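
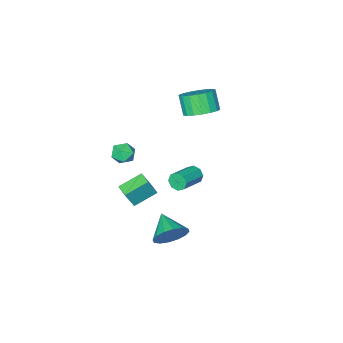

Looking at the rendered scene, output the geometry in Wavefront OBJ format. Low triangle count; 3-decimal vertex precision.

v 0.698 -2.353 -2.119
v 1.266 -2.44 -0.897
v 0.887 -1.484 -2.145
v 1.454 -1.571 -0.923
v 2.066 -2.669 -2.777
v 2.633 -2.756 -1.555
v 2.254 -1.8 -2.803
v 2.822 -1.887 -1.581
v 1.618 0.768 -3.919
v 2.01 0.263 -4.789
v 1.202 -0.688 -3.261
v 2.442 0.299 -4.436
v 2.653 0.461 -3.944
v 2.586 0.705 -3.445
v 2.26 0.966 -3.074
v 1.762 1.174 -2.928
v 1.225 1.273 -3.048
v 0.793 1.236 -3.402
v 0.582 1.074 -3.893
v 0.649 0.83 -4.392
v 0.975 0.569 -4.764
v 1.473 0.362 -4.909
v -2.692 -2.125 2.706
v -1.818 -1.692 3.145
v -2.033 -2.402 4.273
v -2.908 -2.835 3.834
v -2.162 -1.388 3.271
v -2.377 -2.097 4.399
v -2.611 -1.229 3.285
v -2.826 -1.939 4.413
v -3.076 -1.248 3.185
v -3.291 -1.958 4.313
v -3.465 -1.441 2.989
v -3.68 -2.151 4.117
v -3.701 -1.769 2.738
v -3.916 -2.479 3.866
v -3.737 -2.168 2.48
v -3.952 -2.878 3.608
v -3.567 -2.558 2.267
v -3.782 -3.268 3.395
v -3.223 -2.863 2.141
v -3.438 -3.572 3.269
v -2.774 -3.021 2.127
v -2.989 -3.731 3.255
v -2.309 -3.002 2.227
v -2.524 -3.712 3.355
v -1.92 -2.809 2.423
v -2.135 -3.519 3.551
v -1.684 -2.481 2.674
v -1.899 -3.191 3.802
v -1.648 -2.082 2.932
v -1.863 -2.792 4.06
v -2.806 -2.919 -3.545
v -2.561 -3.165 -4.07
v -0.989 -2.688 -3.56
v -1.234 -2.441 -3.035
v -2.684 -2.702 -4.124
v -1.112 -2.225 -3.614
v -2.879 -2.366 -3.838
v -1.307 -1.889 -3.328
v -3.031 -2.354 -3.381
v -1.459 -1.876 -2.871
v -3.051 -2.672 -3.02
v -1.479 -2.195 -2.51
v -2.928 -3.135 -2.966
v -1.356 -2.658 -2.456
v -2.733 -3.471 -3.252
v -1.161 -2.994 -2.742
v -2.581 -3.484 -3.709
v -1.009 -3.006 -3.199
v 2.046 -1.931 2.037
v 2.485 -1.522 1.558
v 3.055 -2.518 2.462
v 3.494 -2.109 1.983
v 3.152 -1.765 2.577
v 2.528 -1.402 2.315
v 3.012 -2.638 1.705
v 2.388 -2.275 1.443
v 3.082 -1.959 1.353
v 3.169 -1.42 1.892
v 2.371 -2.62 2.128
v 2.458 -2.081 2.667
f 2 4 1
f 5 2 1
f 1 4 3
f 3 5 1
f 2 8 4
f 6 2 5
f 6 8 2
f 4 8 3
f 7 5 3
f 3 8 7
f 7 6 5
f 8 6 7
f 10 9 12
f 10 12 11
f 12 9 13
f 12 13 11
f 13 9 14
f 13 14 11
f 14 9 15
f 14 15 11
f 15 9 16
f 15 16 11
f 16 9 17
f 16 17 11
f 17 9 18
f 17 18 11
f 18 9 19
f 18 19 11
f 19 9 20
f 19 20 11
f 20 9 21
f 20 21 11
f 21 9 22
f 21 22 11
f 22 9 10
f 22 10 11
f 24 23 27
f 24 27 25
f 25 27 28
f 25 28 26
f 27 23 29
f 27 29 28
f 28 29 30
f 28 30 26
f 29 23 31
f 29 31 30
f 30 31 32
f 30 32 26
f 31 23 33
f 31 33 32
f 32 33 34
f 32 34 26
f 33 23 35
f 33 35 34
f 34 35 36
f 34 36 26
f 35 23 37
f 35 37 36
f 36 37 38
f 36 38 26
f 37 23 39
f 37 39 38
f 38 39 40
f 38 40 26
f 39 23 41
f 39 41 40
f 40 41 42
f 40 42 26
f 41 23 43
f 41 43 42
f 42 43 44
f 42 44 26
f 43 23 45
f 43 45 44
f 44 45 46
f 44 46 26
f 45 23 47
f 45 47 46
f 46 47 48
f 46 48 26
f 47 23 49
f 47 49 48
f 48 49 50
f 48 50 26
f 49 23 51
f 49 51 50
f 50 51 52
f 50 52 26
f 51 23 24
f 51 24 52
f 52 24 25
f 52 25 26
f 54 53 57
f 54 57 55
f 55 57 58
f 55 58 56
f 57 53 59
f 57 59 58
f 58 59 60
f 58 60 56
f 59 53 61
f 59 61 60
f 60 61 62
f 60 62 56
f 61 53 63
f 61 63 62
f 62 63 64
f 62 64 56
f 63 53 65
f 63 65 64
f 64 65 66
f 64 66 56
f 65 53 67
f 65 67 66
f 66 67 68
f 66 68 56
f 67 53 69
f 67 69 68
f 68 69 70
f 68 70 56
f 69 53 54
f 69 54 70
f 70 54 55
f 70 55 56
f 71 82 76
f 71 76 72
f 71 72 78
f 71 78 81
f 71 81 82
f 72 76 80
f 76 82 75
f 82 81 73
f 81 78 77
f 78 72 79
f 74 80 75
f 74 75 73
f 74 73 77
f 74 77 79
f 74 79 80
f 75 80 76
f 73 75 82
f 77 73 81
f 79 77 78
f 80 79 72



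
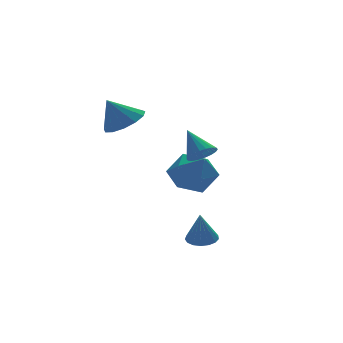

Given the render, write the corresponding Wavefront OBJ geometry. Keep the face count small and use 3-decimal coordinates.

v 0.781 -0.961 0.034
v 1.219 -0.691 -0.13
v 0.599 -0.159 0.866
v 1.044 -0.594 -0.262
v 0.816 -0.569 -0.336
v 0.582 -0.622 -0.336
v 0.387 -0.743 -0.263
v 0.27 -0.906 -0.131
v 0.255 -1.08 0.033
v 0.344 -1.231 0.198
v 0.519 -1.328 0.33
v 0.747 -1.353 0.404
v 0.981 -1.3 0.404
v 1.176 -1.179 0.331
v 1.293 -1.016 0.199
v 1.308 -0.841 0.035
v -1.255 0.588 1.269
v -0.612 0.409 1.673
v -1.805 0.732 2.211
v -0.602 0.844 1.612
v -0.8 1.198 1.441
v -1.142 1.358 1.217
v -1.52 1.273 1.009
v -1.814 0.971 0.883
v -1.93 0.547 0.881
v -1.832 0.136 1.002
v -1.55 -0.132 1.207
v -1.175 -0.171 1.433
v -0.825 0.031 1.606
v 0.796 0.799 -2.037
v 1.131 1.286 -1.325
v 0.969 -0.466 -1.255
v 1.304 0.021 -0.543
v 0.411 0.094 -0.774
v 0.304 0.875 -1.258
v 1.796 -0.055 -1.322
v 1.689 0.726 -1.806
v 1.748 0.758 -0.883
v 0.892 0.85 -0.544
v 1.208 -0.03 -2.036
v 0.352 0.062 -1.697
v 0.101 -2.496 -2.985
v 0.443 -2.11 -2.862
v -0.061 -2.704 -1.875
v 0.218 -1.991 -2.873
v -0.033 -1.989 -2.909
v -0.253 -2.102 -2.963
v -0.392 -2.306 -3.021
v -0.419 -2.553 -3.071
v -0.326 -2.788 -3.102
v -0.135 -2.955 -3.105
v 0.11 -3.017 -3.081
v 0.352 -2.96 -3.035
v 0.538 -2.797 -2.977
v 0.623 -2.564 -2.921
v 0.589 -2.316 -2.88
f 2 1 4
f 2 4 3
f 4 1 5
f 4 5 3
f 5 1 6
f 5 6 3
f 6 1 7
f 6 7 3
f 7 1 8
f 7 8 3
f 8 1 9
f 8 9 3
f 9 1 10
f 9 10 3
f 10 1 11
f 10 11 3
f 11 1 12
f 11 12 3
f 12 1 13
f 12 13 3
f 13 1 14
f 13 14 3
f 14 1 15
f 14 15 3
f 15 1 16
f 15 16 3
f 16 1 2
f 16 2 3
f 18 17 20
f 18 20 19
f 20 17 21
f 20 21 19
f 21 17 22
f 21 22 19
f 22 17 23
f 22 23 19
f 23 17 24
f 23 24 19
f 24 17 25
f 24 25 19
f 25 17 26
f 25 26 19
f 26 17 27
f 26 27 19
f 27 17 28
f 27 28 19
f 28 17 29
f 28 29 19
f 29 17 18
f 29 18 19
f 30 41 35
f 30 35 31
f 30 31 37
f 30 37 40
f 30 40 41
f 31 35 39
f 35 41 34
f 41 40 32
f 40 37 36
f 37 31 38
f 33 39 34
f 33 34 32
f 33 32 36
f 33 36 38
f 33 38 39
f 34 39 35
f 32 34 41
f 36 32 40
f 38 36 37
f 39 38 31
f 43 42 45
f 43 45 44
f 45 42 46
f 45 46 44
f 46 42 47
f 46 47 44
f 47 42 48
f 47 48 44
f 48 42 49
f 48 49 44
f 49 42 50
f 49 50 44
f 50 42 51
f 50 51 44
f 51 42 52
f 51 52 44
f 52 42 53
f 52 53 44
f 53 42 54
f 53 54 44
f 54 42 55
f 54 55 44
f 55 42 56
f 55 56 44
f 56 42 43
f 56 43 44



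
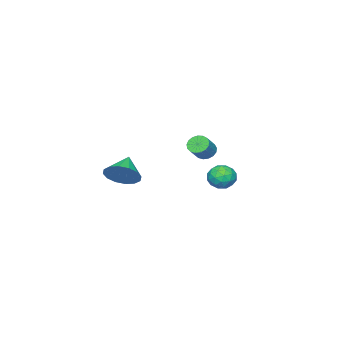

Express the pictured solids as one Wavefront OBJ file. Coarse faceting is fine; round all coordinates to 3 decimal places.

v -3.983 1.003 1.233
v -3.692 1.405 0.845
v -2.845 1.519 1.599
v -3.137 1.117 1.987
v -3.867 1.582 1.015
v -3.02 1.697 1.769
v -4.069 1.627 1.234
v -3.222 1.741 1.989
v -4.251 1.529 1.454
v -3.404 1.643 2.208
v -4.372 1.31 1.622
v -3.525 1.424 2.377
v -4.404 1.021 1.702
v -3.557 1.135 2.456
v -4.339 0.728 1.674
v -3.492 0.842 2.428
v -4.193 0.497 1.545
v -3.346 0.612 2.299
v -3.999 0.383 1.344
v -3.152 0.497 2.099
v -3.802 0.411 1.118
v -2.955 0.525 1.873
v -3.646 0.574 0.918
v -2.799 0.688 1.673
v -3.567 0.836 0.791
v -2.72 0.95 1.545
v -3.584 1.136 0.764
v -2.737 1.25 1.519
v -1.577 4.005 1.356
v -1.129 4.074 0.673
v -2.411 3.186 0.727
v -1.963 3.255 0.044
v -1.66 2.858 0.694
v -1.145 3.364 1.083
v -2.395 3.896 0.317
v -1.88 4.402 0.706
v -1.635 4.007 0.031
v -1.18 3.365 0.264
v -2.36 3.895 1.136
v -1.905 3.253 1.369
v -1.28 4.111 1.07
v -2.26 3.149 0.33
v -2.082 2.915 0.712
v -1.819 2.956 0.311
v -1.289 3.694 1.311
v -1.026 3.734 0.909
v -1.338 3.02 0.922
v -2.514 3.526 0.491
v -2.251 3.566 0.089
v -1.721 4.304 1.089
v -1.458 4.345 0.688
v -2.202 4.24 0.478
v -1.314 4.112 0.291
v -1.804 3.631 -0.079
v -2.058 4.008 0.081
v -1.755 4.305 0.31
v -1.047 3.735 0.428
v -1.537 3.254 0.058
v -1.359 3.02 0.44
v -1.056 3.318 0.669
v -1.344 3.696 0.05
v -2.003 4.006 1.342
v -2.493 3.525 0.972
v -2.484 3.942 0.731
v -2.181 4.24 0.96
v -1.736 3.629 1.479
v -2.226 3.148 1.109
v -1.785 2.955 1.09
v -1.482 3.252 1.319
v -2.196 3.564 1.35
v -2.427 -3.367 -1.141
v -1.752 -3.668 -0.367
v -3.633 -3.853 -0.279
v -1.88 -3.142 -0.25
v -2.155 -2.676 -0.371
v -2.502 -2.396 -0.699
v -2.829 -2.376 -1.145
v -3.049 -2.621 -1.591
v -3.102 -3.067 -1.915
v -2.974 -3.593 -2.033
v -2.7 -4.058 -1.911
v -2.352 -4.339 -1.583
v -2.025 -4.359 -1.137
v -1.805 -4.113 -0.692
f 2 1 5
f 2 5 3
f 3 5 6
f 3 6 4
f 5 1 7
f 5 7 6
f 6 7 8
f 6 8 4
f 7 1 9
f 7 9 8
f 8 9 10
f 8 10 4
f 9 1 11
f 9 11 10
f 10 11 12
f 10 12 4
f 11 1 13
f 11 13 12
f 12 13 14
f 12 14 4
f 13 1 15
f 13 15 14
f 14 15 16
f 14 16 4
f 15 1 17
f 15 17 16
f 16 17 18
f 16 18 4
f 17 1 19
f 17 19 18
f 18 19 20
f 18 20 4
f 19 1 21
f 19 21 20
f 20 21 22
f 20 22 4
f 21 1 23
f 21 23 22
f 22 23 24
f 22 24 4
f 23 1 25
f 23 25 24
f 24 25 26
f 24 26 4
f 25 1 27
f 25 27 26
f 26 27 28
f 26 28 4
f 27 1 2
f 27 2 28
f 28 2 3
f 28 3 4
f 29 66 45
f 66 40 69
f 45 69 34
f 66 69 45
f 29 45 41
f 45 34 46
f 41 46 30
f 45 46 41
f 29 41 50
f 41 30 51
f 50 51 36
f 41 51 50
f 29 50 62
f 50 36 65
f 62 65 39
f 50 65 62
f 29 62 66
f 62 39 70
f 66 70 40
f 62 70 66
f 30 46 57
f 46 34 60
f 57 60 38
f 46 60 57
f 34 69 47
f 69 40 68
f 47 68 33
f 69 68 47
f 40 70 67
f 70 39 63
f 67 63 31
f 70 63 67
f 39 65 64
f 65 36 52
f 64 52 35
f 65 52 64
f 36 51 56
f 51 30 53
f 56 53 37
f 51 53 56
f 32 58 44
f 58 38 59
f 44 59 33
f 58 59 44
f 32 44 42
f 44 33 43
f 42 43 31
f 44 43 42
f 32 42 49
f 42 31 48
f 49 48 35
f 42 48 49
f 32 49 54
f 49 35 55
f 54 55 37
f 49 55 54
f 32 54 58
f 54 37 61
f 58 61 38
f 54 61 58
f 33 59 47
f 59 38 60
f 47 60 34
f 59 60 47
f 31 43 67
f 43 33 68
f 67 68 40
f 43 68 67
f 35 48 64
f 48 31 63
f 64 63 39
f 48 63 64
f 37 55 56
f 55 35 52
f 56 52 36
f 55 52 56
f 38 61 57
f 61 37 53
f 57 53 30
f 61 53 57
f 72 71 74
f 72 74 73
f 74 71 75
f 74 75 73
f 75 71 76
f 75 76 73
f 76 71 77
f 76 77 73
f 77 71 78
f 77 78 73
f 78 71 79
f 78 79 73
f 79 71 80
f 79 80 73
f 80 71 81
f 80 81 73
f 81 71 82
f 81 82 73
f 82 71 83
f 82 83 73
f 83 71 84
f 83 84 73
f 84 71 72
f 84 72 73



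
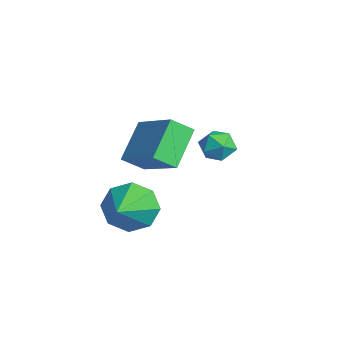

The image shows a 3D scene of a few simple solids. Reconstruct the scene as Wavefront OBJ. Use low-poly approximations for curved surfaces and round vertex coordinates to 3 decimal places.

v 0.108 -0.31 -0.959
v 0.701 0.154 -1.521
v 1.512 -1.11 -0.141
v 0.555 0.516 -0.917
v 0.147 0.394 -0.337
v -0.283 -0.141 -0.121
v -0.484 -0.775 -0.396
v -0.338 -1.136 -1
v 0.069 -1.014 -1.58
v 0.5 -0.479 -1.796
v -1.192 2.757 1.16
v -0.636 3.091 1.293
v -0.744 2.369 0.267
v -0.188 2.703 0.4
v -0.366 2.19 0.78
v -0.642 2.43 1.332
v -0.738 3.03 0.228
v -1.014 3.27 0.78
v -0.355 3.26 0.717
v -0.125 2.741 1.059
v -1.255 2.719 0.501
v -1.025 2.2 0.843
v 0.394 -0.664 1.405
v -0.464 0.138 2.401
v 0.439 0.047 0.872
v -0.419 0.849 1.867
v 1.919 -0.109 2.273
v 1.061 0.693 3.268
v 1.964 0.602 1.739
v 1.106 1.404 2.735
f 2 1 4
f 2 4 3
f 4 1 5
f 4 5 3
f 5 1 6
f 5 6 3
f 6 1 7
f 6 7 3
f 7 1 8
f 7 8 3
f 8 1 9
f 8 9 3
f 9 1 10
f 9 10 3
f 10 1 2
f 10 2 3
f 11 22 16
f 11 16 12
f 11 12 18
f 11 18 21
f 11 21 22
f 12 16 20
f 16 22 15
f 22 21 13
f 21 18 17
f 18 12 19
f 14 20 15
f 14 15 13
f 14 13 17
f 14 17 19
f 14 19 20
f 15 20 16
f 13 15 22
f 17 13 21
f 19 17 18
f 20 19 12
f 24 26 23
f 27 24 23
f 23 26 25
f 25 27 23
f 24 30 26
f 28 24 27
f 28 30 24
f 26 30 25
f 29 27 25
f 25 30 29
f 29 28 27
f 30 28 29



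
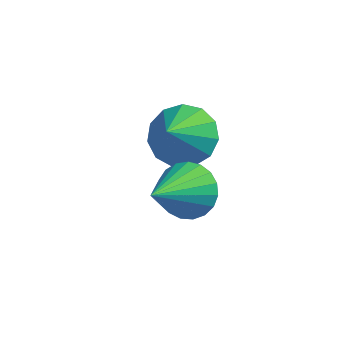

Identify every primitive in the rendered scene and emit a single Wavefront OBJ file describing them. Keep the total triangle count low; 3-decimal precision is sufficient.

v -3.699 -0.623 -3.64
v -3.153 -1.246 -4.182
v -3.761 -1.617 -2.56
v -2.794 -0.942 -3.882
v -2.722 -0.537 -3.505
v -2.96 -0.159 -3.172
v -3.433 0.071 -2.987
v -3.991 0.082 -3.009
v -4.455 -0.132 -3.232
v -4.68 -0.501 -3.585
v -4.593 -0.909 -3.955
v -4.222 -1.226 -4.226
v -3.685 -1.352 -4.31
v -2.783 -2.594 -3.768
v -2.422 -3.119 -4.345
v -3.117 -4.206 -2.512
v -2.141 -3.022 -4.146
v -1.971 -2.851 -3.882
v -1.941 -2.636 -3.598
v -2.058 -2.413 -3.343
v -2.299 -2.222 -3.162
v -2.625 -2.095 -3.086
v -2.978 -2.055 -3.127
v -3.297 -2.107 -3.279
v -3.527 -2.244 -3.516
v -3.629 -2.442 -3.796
v -3.585 -2.665 -4.072
v -3.402 -2.877 -4.295
v -3.112 -3.039 -4.426
v -2.765 -3.125 -4.444
f 2 1 4
f 2 4 3
f 4 1 5
f 4 5 3
f 5 1 6
f 5 6 3
f 6 1 7
f 6 7 3
f 7 1 8
f 7 8 3
f 8 1 9
f 8 9 3
f 9 1 10
f 9 10 3
f 10 1 11
f 10 11 3
f 11 1 12
f 11 12 3
f 12 1 13
f 12 13 3
f 13 1 2
f 13 2 3
f 15 14 17
f 15 17 16
f 17 14 18
f 17 18 16
f 18 14 19
f 18 19 16
f 19 14 20
f 19 20 16
f 20 14 21
f 20 21 16
f 21 14 22
f 21 22 16
f 22 14 23
f 22 23 16
f 23 14 24
f 23 24 16
f 24 14 25
f 24 25 16
f 25 14 26
f 25 26 16
f 26 14 27
f 26 27 16
f 27 14 28
f 27 28 16
f 28 14 29
f 28 29 16
f 29 14 30
f 29 30 16
f 30 14 15
f 30 15 16



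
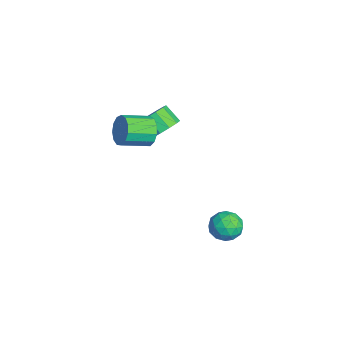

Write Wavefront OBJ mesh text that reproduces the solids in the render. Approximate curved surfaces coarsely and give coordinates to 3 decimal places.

v -0.372 -2.185 1.845
v 0.269 -2.069 2.467
v -0.367 -2.679 3.236
v -1.008 -2.795 2.615
v -0.089 -1.645 2.508
v -0.725 -2.255 3.277
v -0.555 -1.427 2.295
v -1.191 -2.038 3.065
v -0.951 -1.499 1.911
v -1.587 -2.109 2.681
v -1.126 -1.832 1.502
v -1.762 -2.443 2.272
v -1.013 -2.301 1.224
v -1.649 -2.911 1.993
v -0.655 -2.725 1.183
v -1.291 -3.335 1.952
v -0.189 -2.942 1.395
v -0.825 -3.553 2.165
v 0.207 -2.871 1.779
v -0.429 -3.481 2.549
v 0.382 -2.537 2.188
v -0.254 -3.148 2.958
v 2.19 0.783 -3.339
v 2.941 1.049 -3.85
v 3.039 -0.289 -2.65
v 3.79 -0.023 -3.161
v 3.445 0.551 -2.492
v 2.92 1.214 -2.918
v 3.06 -0.454 -3.582
v 2.535 0.209 -4.008
v 3.479 0.285 -4
v 3.716 0.906 -3.326
v 2.264 -0.146 -3.174
v 2.501 0.475 -2.5
v 2.491 1.01 -3.655
v 3.489 -0.25 -2.845
v 3.286 0.087 -2.452
v 3.727 0.244 -2.752
v 2.479 1.107 -3.107
v 2.92 1.263 -3.408
v 3.216 0.971 -2.61
v 3.06 -0.503 -3.092
v 3.501 -0.347 -3.393
v 2.253 0.516 -3.748
v 2.694 0.673 -4.048
v 2.764 -0.211 -3.89
v 3.248 0.717 -4.043
v 3.747 0.087 -3.638
v 3.318 -0.166 -3.886
v 3.01 0.224 -4.136
v 3.388 1.083 -3.648
v 3.887 0.453 -3.243
v 3.684 0.79 -2.85
v 3.376 1.179 -3.1
v 3.704 0.633 -3.736
v 2.093 0.307 -3.257
v 2.592 -0.323 -2.852
v 2.604 -0.419 -3.4
v 2.296 -0.03 -3.65
v 2.233 0.673 -2.862
v 2.732 0.043 -2.457
v 2.97 0.536 -2.364
v 2.662 0.926 -2.614
v 2.276 0.127 -2.764
v 0.967 -3.186 2.879
v 1.392 -2.848 3.609
v 1.718 -4.296 4.091
v 1.293 -4.634 3.361
v 0.902 -2.913 3.745
v 1.228 -4.361 4.226
v 0.433 -3.065 3.606
v 0.758 -4.513 4.087
v 0.133 -3.255 3.236
v 0.458 -4.703 3.717
v 0.098 -3.424 2.753
v 0.424 -4.871 3.234
v 0.339 -3.517 2.31
v 0.665 -4.964 2.791
v 0.779 -3.505 2.048
v 1.105 -4.952 2.529
v 1.28 -3.392 2.05
v 1.605 -4.839 2.531
v 1.68 -3.213 2.315
v 2.006 -4.661 2.796
v 1.855 -3.026 2.76
v 2.181 -4.474 3.241
v 1.747 -2.89 3.242
v 2.073 -4.338 3.723
f 2 1 5
f 2 5 3
f 3 5 6
f 3 6 4
f 5 1 7
f 5 7 6
f 6 7 8
f 6 8 4
f 7 1 9
f 7 9 8
f 8 9 10
f 8 10 4
f 9 1 11
f 9 11 10
f 10 11 12
f 10 12 4
f 11 1 13
f 11 13 12
f 12 13 14
f 12 14 4
f 13 1 15
f 13 15 14
f 14 15 16
f 14 16 4
f 15 1 17
f 15 17 16
f 16 17 18
f 16 18 4
f 17 1 19
f 17 19 18
f 18 19 20
f 18 20 4
f 19 1 21
f 19 21 20
f 20 21 22
f 20 22 4
f 21 1 2
f 21 2 22
f 22 2 3
f 22 3 4
f 23 60 39
f 60 34 63
f 39 63 28
f 60 63 39
f 23 39 35
f 39 28 40
f 35 40 24
f 39 40 35
f 23 35 44
f 35 24 45
f 44 45 30
f 35 45 44
f 23 44 56
f 44 30 59
f 56 59 33
f 44 59 56
f 23 56 60
f 56 33 64
f 60 64 34
f 56 64 60
f 24 40 51
f 40 28 54
f 51 54 32
f 40 54 51
f 28 63 41
f 63 34 62
f 41 62 27
f 63 62 41
f 34 64 61
f 64 33 57
f 61 57 25
f 64 57 61
f 33 59 58
f 59 30 46
f 58 46 29
f 59 46 58
f 30 45 50
f 45 24 47
f 50 47 31
f 45 47 50
f 26 52 38
f 52 32 53
f 38 53 27
f 52 53 38
f 26 38 36
f 38 27 37
f 36 37 25
f 38 37 36
f 26 36 43
f 36 25 42
f 43 42 29
f 36 42 43
f 26 43 48
f 43 29 49
f 48 49 31
f 43 49 48
f 26 48 52
f 48 31 55
f 52 55 32
f 48 55 52
f 27 53 41
f 53 32 54
f 41 54 28
f 53 54 41
f 25 37 61
f 37 27 62
f 61 62 34
f 37 62 61
f 29 42 58
f 42 25 57
f 58 57 33
f 42 57 58
f 31 49 50
f 49 29 46
f 50 46 30
f 49 46 50
f 32 55 51
f 55 31 47
f 51 47 24
f 55 47 51
f 66 65 69
f 66 69 67
f 67 69 70
f 67 70 68
f 69 65 71
f 69 71 70
f 70 71 72
f 70 72 68
f 71 65 73
f 71 73 72
f 72 73 74
f 72 74 68
f 73 65 75
f 73 75 74
f 74 75 76
f 74 76 68
f 75 65 77
f 75 77 76
f 76 77 78
f 76 78 68
f 77 65 79
f 77 79 78
f 78 79 80
f 78 80 68
f 79 65 81
f 79 81 80
f 80 81 82
f 80 82 68
f 81 65 83
f 81 83 82
f 82 83 84
f 82 84 68
f 83 65 85
f 83 85 84
f 84 85 86
f 84 86 68
f 85 65 87
f 85 87 86
f 86 87 88
f 86 88 68
f 87 65 66
f 87 66 88
f 88 66 67
f 88 67 68



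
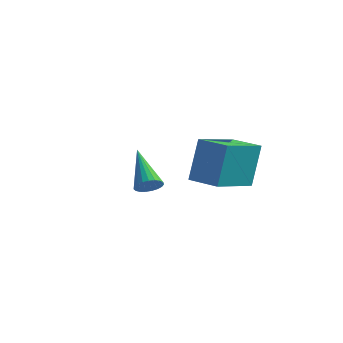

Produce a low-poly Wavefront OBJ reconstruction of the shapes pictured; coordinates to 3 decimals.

v -1.276 -1.653 -0.232
v -0.879 -1.55 0.071
v -2.384 -0.927 0.972
v -0.892 -1.374 -0.046
v -0.97 -1.246 -0.196
v -1.102 -1.188 -0.352
v -1.264 -1.211 -0.487
v -1.428 -1.31 -0.578
v -1.566 -1.468 -0.609
v -1.653 -1.658 -0.576
v -1.675 -1.848 -0.482
v -1.629 -2.003 -0.346
v -1.521 -2.098 -0.19
v -1.371 -2.116 -0.041
v -1.205 -2.053 0.075
v -1.05 -1.922 0.137
v -0.935 -1.744 0.136
v 1.765 -3.384 1.263
v 1.81 -2.958 2.867
v 1.78 -1.645 0.8
v 1.825 -1.219 2.404
v 2.895 -3.401 1.236
v 2.94 -2.975 2.84
v 2.91 -1.662 0.773
v 2.955 -1.236 2.377
f 2 1 4
f 2 4 3
f 4 1 5
f 4 5 3
f 5 1 6
f 5 6 3
f 6 1 7
f 6 7 3
f 7 1 8
f 7 8 3
f 8 1 9
f 8 9 3
f 9 1 10
f 9 10 3
f 10 1 11
f 10 11 3
f 11 1 12
f 11 12 3
f 12 1 13
f 12 13 3
f 13 1 14
f 13 14 3
f 14 1 15
f 14 15 3
f 15 1 16
f 15 16 3
f 16 1 17
f 16 17 3
f 17 1 2
f 17 2 3
f 19 21 18
f 22 19 18
f 18 21 20
f 20 22 18
f 19 25 21
f 23 19 22
f 23 25 19
f 21 25 20
f 24 22 20
f 20 25 24
f 24 23 22
f 25 23 24



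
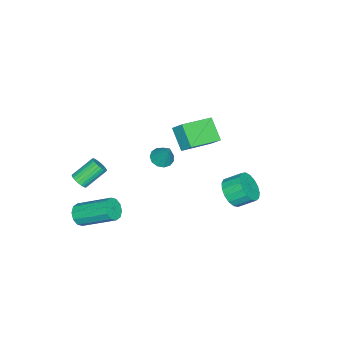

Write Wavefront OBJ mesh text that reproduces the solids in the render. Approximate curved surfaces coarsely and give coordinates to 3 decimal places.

v 3.365 -3.082 0.059
v 3.619 -3.257 0.453
v 2.769 -2.553 1.314
v 2.515 -2.378 0.921
v 3.717 -3.092 0.415
v 2.867 -2.388 1.276
v 3.761 -2.926 0.322
v 2.911 -2.222 1.184
v 3.744 -2.784 0.19
v 2.895 -2.08 1.051
v 3.67 -2.687 0.038
v 2.821 -1.983 0.899
v 3.55 -2.65 -0.111
v 2.7 -1.946 0.75
v 3.401 -2.679 -0.234
v 2.552 -1.975 0.627
v 3.247 -2.769 -0.313
v 2.397 -2.065 0.549
v 3.111 -2.907 -0.334
v 2.261 -2.203 0.527
v 3.013 -3.072 -0.296
v 2.163 -2.368 0.565
v 2.969 -3.238 -0.204
v 2.119 -2.534 0.658
v 2.985 -3.38 -0.071
v 2.136 -2.676 0.79
v 3.059 -3.477 0.081
v 2.21 -2.773 0.942
v 3.18 -3.514 0.23
v 2.33 -2.81 1.091
v 3.328 -3.485 0.353
v 2.479 -2.781 1.214
v 3.483 -3.395 0.431
v 2.633 -2.691 1.293
v -3.904 -2.1 -3.774
v -3.276 -2.081 -3.976
v -3.496 -1.46 -2.446
v -3.43 -1.76 -4.083
v -3.735 -1.547 -4.092
v -4.093 -1.509 -4
v -4.391 -1.659 -3.837
v -4.535 -1.949 -3.653
v -4.478 -2.287 -3.508
v -4.239 -2.565 -3.448
v -3.894 -2.696 -3.491
v -3.552 -2.637 -3.624
v -3.321 -2.408 -3.805
v -2.174 0.923 1.764
v -2.037 1.503 2.371
v -1.5 1.731 0.841
v -1.363 2.311 1.448
v -0.537 0.069 2.212
v -0.4 0.649 2.819
v 0.137 0.877 1.289
v 0.274 1.457 1.896
v -1.542 2.875 -2.722
v -0.754 2.83 -2.311
v -1.029 3.68 -1.688
v -1.818 3.725 -2.098
v -0.683 3.092 -2.639
v -0.959 3.943 -2.016
v -0.81 3.305 -2.986
v -1.085 4.156 -2.363
v -1.104 3.419 -3.272
v -1.379 4.27 -2.649
v -1.498 3.409 -3.432
v -1.774 4.26 -2.809
v -1.903 3.276 -3.429
v -2.179 4.127 -2.806
v -2.225 3.051 -3.264
v -2.501 3.902 -2.641
v -2.391 2.786 -2.975
v -2.666 3.636 -2.352
v -2.362 2.541 -2.628
v -2.637 3.391 -2.005
v -2.145 2.372 -2.302
v -2.421 3.223 -1.679
v -1.791 2.319 -2.072
v -2.066 3.17 -1.449
v -1.379 2.393 -1.991
v -1.655 3.244 -1.368
v -1.005 2.577 -2.078
v -1.28 3.428 -1.454
v 3.127 -3.238 -2.908
v 3.557 -3.46 -2.46
v 3.384 -1.665 -1.403
v 2.953 -1.442 -1.852
v 3.767 -3.268 -2.752
v 3.594 -1.473 -1.695
v 3.733 -3.064 -3.103
v 3.559 -1.269 -2.047
v 3.467 -2.927 -3.381
v 3.294 -1.132 -2.324
v 3.071 -2.908 -3.477
v 2.898 -1.113 -2.421
v 2.696 -3.015 -3.357
v 2.523 -1.22 -2.3
v 2.486 -3.207 -3.065
v 2.313 -1.412 -2.008
v 2.521 -3.411 -2.713
v 2.347 -1.616 -1.657
v 2.786 -3.548 -2.436
v 2.613 -1.753 -1.379
v 3.182 -3.567 -2.339
v 3.009 -1.772 -1.283
f 2 1 5
f 2 5 3
f 3 5 6
f 3 6 4
f 5 1 7
f 5 7 6
f 6 7 8
f 6 8 4
f 7 1 9
f 7 9 8
f 8 9 10
f 8 10 4
f 9 1 11
f 9 11 10
f 10 11 12
f 10 12 4
f 11 1 13
f 11 13 12
f 12 13 14
f 12 14 4
f 13 1 15
f 13 15 14
f 14 15 16
f 14 16 4
f 15 1 17
f 15 17 16
f 16 17 18
f 16 18 4
f 17 1 19
f 17 19 18
f 18 19 20
f 18 20 4
f 19 1 21
f 19 21 20
f 20 21 22
f 20 22 4
f 21 1 23
f 21 23 22
f 22 23 24
f 22 24 4
f 23 1 25
f 23 25 24
f 24 25 26
f 24 26 4
f 25 1 27
f 25 27 26
f 26 27 28
f 26 28 4
f 27 1 29
f 27 29 28
f 28 29 30
f 28 30 4
f 29 1 31
f 29 31 30
f 30 31 32
f 30 32 4
f 31 1 33
f 31 33 32
f 32 33 34
f 32 34 4
f 33 1 2
f 33 2 34
f 34 2 3
f 34 3 4
f 36 35 38
f 36 38 37
f 38 35 39
f 38 39 37
f 39 35 40
f 39 40 37
f 40 35 41
f 40 41 37
f 41 35 42
f 41 42 37
f 42 35 43
f 42 43 37
f 43 35 44
f 43 44 37
f 44 35 45
f 44 45 37
f 45 35 46
f 45 46 37
f 46 35 47
f 46 47 37
f 47 35 36
f 47 36 37
f 49 51 48
f 52 49 48
f 48 51 50
f 50 52 48
f 49 55 51
f 53 49 52
f 53 55 49
f 51 55 50
f 54 52 50
f 50 55 54
f 54 53 52
f 55 53 54
f 57 56 60
f 57 60 58
f 58 60 61
f 58 61 59
f 60 56 62
f 60 62 61
f 61 62 63
f 61 63 59
f 62 56 64
f 62 64 63
f 63 64 65
f 63 65 59
f 64 56 66
f 64 66 65
f 65 66 67
f 65 67 59
f 66 56 68
f 66 68 67
f 67 68 69
f 67 69 59
f 68 56 70
f 68 70 69
f 69 70 71
f 69 71 59
f 70 56 72
f 70 72 71
f 71 72 73
f 71 73 59
f 72 56 74
f 72 74 73
f 73 74 75
f 73 75 59
f 74 56 76
f 74 76 75
f 75 76 77
f 75 77 59
f 76 56 78
f 76 78 77
f 77 78 79
f 77 79 59
f 78 56 80
f 78 80 79
f 79 80 81
f 79 81 59
f 80 56 82
f 80 82 81
f 81 82 83
f 81 83 59
f 82 56 57
f 82 57 83
f 83 57 58
f 83 58 59
f 85 84 88
f 85 88 86
f 86 88 89
f 86 89 87
f 88 84 90
f 88 90 89
f 89 90 91
f 89 91 87
f 90 84 92
f 90 92 91
f 91 92 93
f 91 93 87
f 92 84 94
f 92 94 93
f 93 94 95
f 93 95 87
f 94 84 96
f 94 96 95
f 95 96 97
f 95 97 87
f 96 84 98
f 96 98 97
f 97 98 99
f 97 99 87
f 98 84 100
f 98 100 99
f 99 100 101
f 99 101 87
f 100 84 102
f 100 102 101
f 101 102 103
f 101 103 87
f 102 84 104
f 102 104 103
f 103 104 105
f 103 105 87
f 104 84 85
f 104 85 105
f 105 85 86
f 105 86 87



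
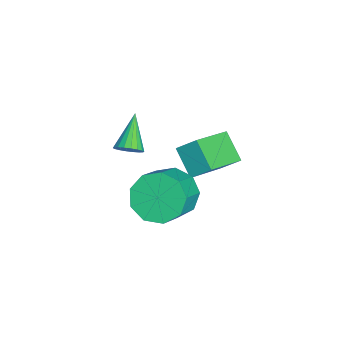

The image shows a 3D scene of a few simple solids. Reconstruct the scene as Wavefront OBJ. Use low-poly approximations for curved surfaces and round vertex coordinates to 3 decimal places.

v -2.452 0.935 -2.331
v -2.221 0.553 -1.945
v -3.748 1.145 -1.349
v -2.123 0.784 -1.866
v -2.091 1.044 -1.878
v -2.129 1.282 -1.981
v -2.232 1.452 -2.153
v -2.379 1.519 -2.36
v -2.54 1.471 -2.562
v -2.683 1.316 -2.718
v -2.781 1.086 -2.797
v -2.814 0.825 -2.785
v -2.775 0.587 -2.682
v -2.672 0.417 -2.51
v -2.526 0.35 -2.303
v -2.365 0.399 -2.101
v 0.389 2.578 -1.977
v 0.881 2.104 -2.8
v 2.103 1.648 -1.807
v 1.611 2.122 -0.983
v 1.097 2.801 -2.747
v 2.32 2.345 -1.753
v 0.982 3.394 -2.333
v 2.205 2.938 -1.34
v 0.589 3.605 -1.753
v 1.812 3.149 -0.76
v 0.103 3.335 -1.277
v 1.326 2.88 -0.284
v -0.25 2.712 -1.129
v 0.973 2.256 -0.135
v -0.304 2.025 -1.377
v 0.919 1.57 -0.384
v -0.034 1.597 -1.906
v 1.189 1.142 -0.913
v 0.434 1.628 -2.468
v 1.657 1.173 -1.475
v -2.971 3.818 -2.151
v -1.594 2.708 -1.331
v -2.784 4.566 -1.453
v -1.406 3.456 -0.633
v -2.034 4.364 -2.987
v -0.656 3.254 -2.167
v -1.846 5.112 -2.289
v -0.469 4.002 -1.469
f 2 1 4
f 2 4 3
f 4 1 5
f 4 5 3
f 5 1 6
f 5 6 3
f 6 1 7
f 6 7 3
f 7 1 8
f 7 8 3
f 8 1 9
f 8 9 3
f 9 1 10
f 9 10 3
f 10 1 11
f 10 11 3
f 11 1 12
f 11 12 3
f 12 1 13
f 12 13 3
f 13 1 14
f 13 14 3
f 14 1 15
f 14 15 3
f 15 1 16
f 15 16 3
f 16 1 2
f 16 2 3
f 18 17 21
f 18 21 19
f 19 21 22
f 19 22 20
f 21 17 23
f 21 23 22
f 22 23 24
f 22 24 20
f 23 17 25
f 23 25 24
f 24 25 26
f 24 26 20
f 25 17 27
f 25 27 26
f 26 27 28
f 26 28 20
f 27 17 29
f 27 29 28
f 28 29 30
f 28 30 20
f 29 17 31
f 29 31 30
f 30 31 32
f 30 32 20
f 31 17 33
f 31 33 32
f 32 33 34
f 32 34 20
f 33 17 35
f 33 35 34
f 34 35 36
f 34 36 20
f 35 17 18
f 35 18 36
f 36 18 19
f 36 19 20
f 38 40 37
f 41 38 37
f 37 40 39
f 39 41 37
f 38 44 40
f 42 38 41
f 42 44 38
f 40 44 39
f 43 41 39
f 39 44 43
f 43 42 41
f 44 42 43



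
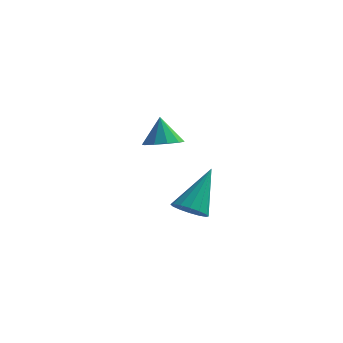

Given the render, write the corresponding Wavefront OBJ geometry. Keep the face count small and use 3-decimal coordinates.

v -0.66 1.882 -2.648
v 0.143 2.14 -2.54
v -0.94 2.218 -1.372
v -0.138 2.55 -2.71
v -0.618 2.705 -2.856
v -1.114 2.545 -2.923
v -1.436 2.132 -2.885
v -1.462 1.624 -2.757
v -1.181 1.213 -2.587
v -0.701 1.058 -2.44
v -0.205 1.218 -2.373
v 0.117 1.631 -2.411
v 2.424 -3.094 -3.821
v 2.913 -2.7 -4.23
v 2.776 -1.786 -2.139
v 2.57 -2.528 -4.292
v 2.188 -2.509 -4.227
v 1.869 -2.646 -4.053
v 1.698 -2.903 -3.818
v 1.722 -3.211 -3.583
v 1.934 -3.488 -3.412
v 2.277 -3.659 -3.351
v 2.659 -3.679 -3.416
v 2.978 -3.542 -3.589
v 3.149 -3.285 -3.825
v 3.125 -2.977 -4.06
f 2 1 4
f 2 4 3
f 4 1 5
f 4 5 3
f 5 1 6
f 5 6 3
f 6 1 7
f 6 7 3
f 7 1 8
f 7 8 3
f 8 1 9
f 8 9 3
f 9 1 10
f 9 10 3
f 10 1 11
f 10 11 3
f 11 1 12
f 11 12 3
f 12 1 2
f 12 2 3
f 14 13 16
f 14 16 15
f 16 13 17
f 16 17 15
f 17 13 18
f 17 18 15
f 18 13 19
f 18 19 15
f 19 13 20
f 19 20 15
f 20 13 21
f 20 21 15
f 21 13 22
f 21 22 15
f 22 13 23
f 22 23 15
f 23 13 24
f 23 24 15
f 24 13 25
f 24 25 15
f 25 13 26
f 25 26 15
f 26 13 14
f 26 14 15



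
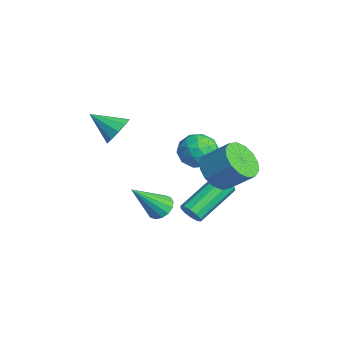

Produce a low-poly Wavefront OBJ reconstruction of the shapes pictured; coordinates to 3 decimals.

v 1.285 0.178 1.54
v 1.915 -0.519 1.735
v 2.566 0.345 2.716
v 1.935 1.042 2.52
v 2.123 -0.257 1.367
v 2.773 0.607 2.347
v 2.105 0.121 1.045
v 2.756 0.985 2.026
v 1.868 0.514 0.856
v 2.519 1.379 1.836
v 1.475 0.818 0.85
v 2.125 1.682 1.83
v 1.03 0.95 1.029
v 1.681 1.814 2.009
v 0.654 0.875 1.344
v 1.305 1.739 2.325
v 0.447 0.613 1.713
v 1.097 1.477 2.693
v 0.464 0.235 2.034
v 1.115 1.099 3.015
v 0.701 -0.159 2.224
v 1.352 0.706 3.204
v 1.095 -0.462 2.23
v 1.745 0.402 3.21
v 1.539 -0.594 2.051
v 2.19 0.27 3.031
v -3.342 -2.549 1.663
v -2.664 -2.726 2.071
v -4.098 -3.571 2.477
v -2.9 -2.358 2.315
v -3.304 -2.062 2.31
v -3.722 -1.953 2.058
v -3.996 -2.071 1.656
v -4.019 -2.371 1.256
v -3.783 -2.74 1.012
v -3.379 -3.035 1.017
v -2.961 -3.145 1.268
v -2.688 -3.027 1.671
v -1.503 0.753 1.696
v -0.887 0.933 1.029
v -0.953 -0.633 1.831
v -0.337 -0.453 1.164
v -0.264 -0.035 1.986
v -0.604 0.821 1.903
v -1.236 -0.521 0.957
v -1.576 0.335 0.874
v -0.723 0.145 0.572
v -0.121 0.446 1.208
v -1.719 -0.146 1.652
v -1.117 0.155 2.288
v -1.243 0.965 1.351
v -0.597 -0.665 1.509
v -0.553 -0.419 1.992
v -0.191 -0.313 1.6
v -1.077 0.899 1.864
v -0.715 1.005 1.472
v -0.348 0.436 2.035
v -1.125 -0.705 1.388
v -0.763 -0.599 0.996
v -1.649 0.613 1.26
v -1.287 0.719 0.868
v -1.492 -0.136 0.825
v -0.785 0.607 0.69
v -0.461 -0.207 0.769
v -0.99 -0.247 0.648
v -1.19 0.256 0.599
v -0.431 0.784 1.064
v -0.108 -0.031 1.143
v -0.065 0.215 1.627
v -0.265 0.718 1.578
v -0.334 0.321 0.796
v -1.732 0.331 1.717
v -1.409 -0.484 1.796
v -1.575 -0.418 1.282
v -1.775 0.085 1.233
v -1.379 0.507 2.091
v -1.055 -0.307 2.17
v -0.65 0.044 2.261
v -0.85 0.547 2.212
v -1.506 -0.021 2.064
v 1.17 -0.857 -0.829
v 1.448 -0.983 -0.359
v 0.628 0.771 0.598
v 0.35 0.897 0.129
v 1.652 -0.782 -0.554
v 0.832 0.972 0.404
v 1.672 -0.609 -0.853
v 0.852 1.145 0.104
v 1.5 -0.531 -1.143
v 0.68 1.223 -0.186
v 1.202 -0.578 -1.313
v 0.382 1.176 -0.356
v 0.892 -0.731 -1.298
v 0.072 1.023 -0.341
v 0.688 -0.932 -1.104
v -0.132 0.822 -0.146
v 0.668 -1.105 -0.804
v -0.152 0.649 0.153
v 0.84 -1.183 -0.514
v 0.02 0.571 0.443
v 1.138 -1.136 -0.344
v 0.318 0.618 0.613
v -0.142 -1.719 -1.144
v 0.352 -1.352 -0.903
v 0.082 -3.021 0.384
v 0.07 -1.228 -0.756
v -0.269 -1.235 -0.713
v -0.574 -1.372 -0.785
v -0.763 -1.602 -0.954
v -0.785 -1.863 -1.173
v -0.635 -2.085 -1.384
v -0.353 -2.209 -1.531
v -0.014 -2.202 -1.575
v 0.291 -2.065 -1.502
v 0.48 -1.836 -1.334
v 0.502 -1.575 -1.115
f 2 1 5
f 2 5 3
f 3 5 6
f 3 6 4
f 5 1 7
f 5 7 6
f 6 7 8
f 6 8 4
f 7 1 9
f 7 9 8
f 8 9 10
f 8 10 4
f 9 1 11
f 9 11 10
f 10 11 12
f 10 12 4
f 11 1 13
f 11 13 12
f 12 13 14
f 12 14 4
f 13 1 15
f 13 15 14
f 14 15 16
f 14 16 4
f 15 1 17
f 15 17 16
f 16 17 18
f 16 18 4
f 17 1 19
f 17 19 18
f 18 19 20
f 18 20 4
f 19 1 21
f 19 21 20
f 20 21 22
f 20 22 4
f 21 1 23
f 21 23 22
f 22 23 24
f 22 24 4
f 23 1 25
f 23 25 24
f 24 25 26
f 24 26 4
f 25 1 2
f 25 2 26
f 26 2 3
f 26 3 4
f 28 27 30
f 28 30 29
f 30 27 31
f 30 31 29
f 31 27 32
f 31 32 29
f 32 27 33
f 32 33 29
f 33 27 34
f 33 34 29
f 34 27 35
f 34 35 29
f 35 27 36
f 35 36 29
f 36 27 37
f 36 37 29
f 37 27 38
f 37 38 29
f 38 27 28
f 38 28 29
f 39 76 55
f 76 50 79
f 55 79 44
f 76 79 55
f 39 55 51
f 55 44 56
f 51 56 40
f 55 56 51
f 39 51 60
f 51 40 61
f 60 61 46
f 51 61 60
f 39 60 72
f 60 46 75
f 72 75 49
f 60 75 72
f 39 72 76
f 72 49 80
f 76 80 50
f 72 80 76
f 40 56 67
f 56 44 70
f 67 70 48
f 56 70 67
f 44 79 57
f 79 50 78
f 57 78 43
f 79 78 57
f 50 80 77
f 80 49 73
f 77 73 41
f 80 73 77
f 49 75 74
f 75 46 62
f 74 62 45
f 75 62 74
f 46 61 66
f 61 40 63
f 66 63 47
f 61 63 66
f 42 68 54
f 68 48 69
f 54 69 43
f 68 69 54
f 42 54 52
f 54 43 53
f 52 53 41
f 54 53 52
f 42 52 59
f 52 41 58
f 59 58 45
f 52 58 59
f 42 59 64
f 59 45 65
f 64 65 47
f 59 65 64
f 42 64 68
f 64 47 71
f 68 71 48
f 64 71 68
f 43 69 57
f 69 48 70
f 57 70 44
f 69 70 57
f 41 53 77
f 53 43 78
f 77 78 50
f 53 78 77
f 45 58 74
f 58 41 73
f 74 73 49
f 58 73 74
f 47 65 66
f 65 45 62
f 66 62 46
f 65 62 66
f 48 71 67
f 71 47 63
f 67 63 40
f 71 63 67
f 82 81 85
f 82 85 83
f 83 85 86
f 83 86 84
f 85 81 87
f 85 87 86
f 86 87 88
f 86 88 84
f 87 81 89
f 87 89 88
f 88 89 90
f 88 90 84
f 89 81 91
f 89 91 90
f 90 91 92
f 90 92 84
f 91 81 93
f 91 93 92
f 92 93 94
f 92 94 84
f 93 81 95
f 93 95 94
f 94 95 96
f 94 96 84
f 95 81 97
f 95 97 96
f 96 97 98
f 96 98 84
f 97 81 99
f 97 99 98
f 98 99 100
f 98 100 84
f 99 81 101
f 99 101 100
f 100 101 102
f 100 102 84
f 101 81 82
f 101 82 102
f 102 82 83
f 102 83 84
f 104 103 106
f 104 106 105
f 106 103 107
f 106 107 105
f 107 103 108
f 107 108 105
f 108 103 109
f 108 109 105
f 109 103 110
f 109 110 105
f 110 103 111
f 110 111 105
f 111 103 112
f 111 112 105
f 112 103 113
f 112 113 105
f 113 103 114
f 113 114 105
f 114 103 115
f 114 115 105
f 115 103 116
f 115 116 105
f 116 103 104
f 116 104 105



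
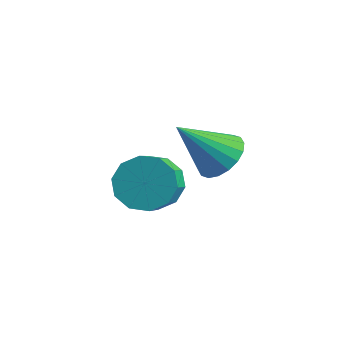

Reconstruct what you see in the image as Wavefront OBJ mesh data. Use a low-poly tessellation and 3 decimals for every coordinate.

v -2.11 -2.358 -4.083
v -1.623 -1.767 -3.713
v -1.063 -2.772 -2.847
v -1.55 -3.362 -3.217
v -2.076 -1.792 -3.449
v -1.516 -2.797 -2.583
v -2.543 -2.033 -3.427
v -1.983 -3.038 -2.561
v -2.844 -2.398 -3.656
v -2.284 -3.403 -2.789
v -2.864 -2.748 -4.048
v -2.304 -3.752 -3.181
v -2.597 -2.948 -4.453
v -2.037 -3.953 -3.587
v -2.144 -2.923 -4.717
v -1.584 -3.928 -3.851
v -1.677 -2.682 -4.739
v -1.117 -3.687 -3.873
v -1.376 -2.317 -4.511
v -0.816 -3.322 -3.644
v -1.356 -1.968 -4.119
v -0.796 -2.972 -3.252
v -1.474 -0.322 -3.939
v -0.808 -0.241 -3.485
v -2.266 -1.218 -2.621
v -1 0.052 -3.4
v -1.285 0.272 -3.422
v -1.607 0.374 -3.547
v -1.903 0.338 -3.749
v -2.115 0.171 -3.989
v -2.199 -0.093 -4.219
v -2.139 -0.403 -4.394
v -1.948 -0.697 -4.479
v -1.663 -0.916 -4.456
v -1.341 -1.018 -4.332
v -1.044 -0.982 -4.129
v -0.833 -0.815 -3.889
v -0.749 -0.551 -3.659
f 2 1 5
f 2 5 3
f 3 5 6
f 3 6 4
f 5 1 7
f 5 7 6
f 6 7 8
f 6 8 4
f 7 1 9
f 7 9 8
f 8 9 10
f 8 10 4
f 9 1 11
f 9 11 10
f 10 11 12
f 10 12 4
f 11 1 13
f 11 13 12
f 12 13 14
f 12 14 4
f 13 1 15
f 13 15 14
f 14 15 16
f 14 16 4
f 15 1 17
f 15 17 16
f 16 17 18
f 16 18 4
f 17 1 19
f 17 19 18
f 18 19 20
f 18 20 4
f 19 1 21
f 19 21 20
f 20 21 22
f 20 22 4
f 21 1 2
f 21 2 22
f 22 2 3
f 22 3 4
f 24 23 26
f 24 26 25
f 26 23 27
f 26 27 25
f 27 23 28
f 27 28 25
f 28 23 29
f 28 29 25
f 29 23 30
f 29 30 25
f 30 23 31
f 30 31 25
f 31 23 32
f 31 32 25
f 32 23 33
f 32 33 25
f 33 23 34
f 33 34 25
f 34 23 35
f 34 35 25
f 35 23 36
f 35 36 25
f 36 23 37
f 36 37 25
f 37 23 38
f 37 38 25
f 38 23 24
f 38 24 25



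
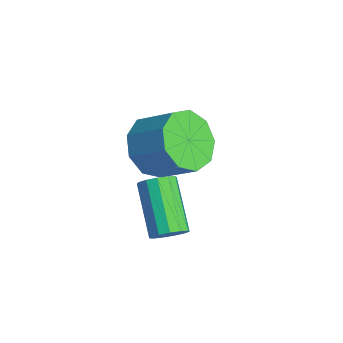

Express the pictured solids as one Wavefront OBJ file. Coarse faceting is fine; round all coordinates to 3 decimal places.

v -4.438 -2.445 -1.311
v -4.087 -1.882 -2.176
v -3.15 -1.112 -1.293
v -3.502 -1.675 -0.429
v -4.668 -1.534 -1.863
v -3.731 -0.763 -0.981
v -5.141 -1.612 -1.293
v -4.204 -0.842 -0.41
v -5.286 -2.08 -0.731
v -4.349 -1.31 0.152
v -5.034 -2.719 -0.44
v -4.097 -1.949 0.442
v -4.503 -3.23 -0.557
v -3.567 -2.459 0.325
v -3.943 -3.373 -1.027
v -3.006 -2.603 -0.145
v -3.614 -3.083 -1.63
v -2.677 -2.312 -0.748
v -3.671 -2.494 -2.084
v -2.734 -1.723 -1.201
v -0.798 -3.307 -1.818
v -0.461 -3.419 -1.359
v -1.926 -3.244 -0.243
v -2.262 -3.133 -0.702
v -0.455 -3.095 -1.402
v -1.919 -2.92 -0.285
v -0.557 -2.838 -1.576
v -2.022 -2.664 -0.46
v -0.736 -2.731 -1.828
v -2.201 -2.556 -0.711
v -0.934 -2.806 -2.076
v -2.399 -2.631 -0.96
v -1.089 -3.041 -2.243
v -2.554 -2.866 -1.126
v -1.152 -3.36 -2.275
v -2.616 -3.185 -1.158
v -1.102 -3.663 -2.162
v -2.566 -3.488 -1.045
v -0.955 -3.852 -1.94
v -2.42 -3.677 -0.823
v -0.759 -3.869 -1.679
v -2.223 -3.694 -0.562
v -0.574 -3.708 -1.463
v -2.039 -3.533 -0.346
f 2 1 5
f 2 5 3
f 3 5 6
f 3 6 4
f 5 1 7
f 5 7 6
f 6 7 8
f 6 8 4
f 7 1 9
f 7 9 8
f 8 9 10
f 8 10 4
f 9 1 11
f 9 11 10
f 10 11 12
f 10 12 4
f 11 1 13
f 11 13 12
f 12 13 14
f 12 14 4
f 13 1 15
f 13 15 14
f 14 15 16
f 14 16 4
f 15 1 17
f 15 17 16
f 16 17 18
f 16 18 4
f 17 1 19
f 17 19 18
f 18 19 20
f 18 20 4
f 19 1 2
f 19 2 20
f 20 2 3
f 20 3 4
f 22 21 25
f 22 25 23
f 23 25 26
f 23 26 24
f 25 21 27
f 25 27 26
f 26 27 28
f 26 28 24
f 27 21 29
f 27 29 28
f 28 29 30
f 28 30 24
f 29 21 31
f 29 31 30
f 30 31 32
f 30 32 24
f 31 21 33
f 31 33 32
f 32 33 34
f 32 34 24
f 33 21 35
f 33 35 34
f 34 35 36
f 34 36 24
f 35 21 37
f 35 37 36
f 36 37 38
f 36 38 24
f 37 21 39
f 37 39 38
f 38 39 40
f 38 40 24
f 39 21 41
f 39 41 40
f 40 41 42
f 40 42 24
f 41 21 43
f 41 43 42
f 42 43 44
f 42 44 24
f 43 21 22
f 43 22 44
f 44 22 23
f 44 23 24



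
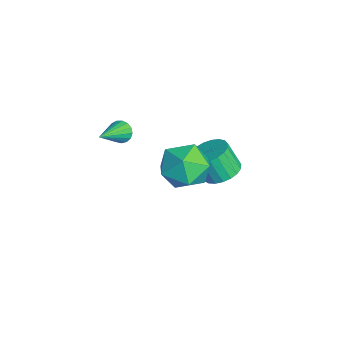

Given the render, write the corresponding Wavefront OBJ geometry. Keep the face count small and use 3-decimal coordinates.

v -1.01 -3.288 2.277
v -0.663 -3.293 1.799
v 0.25 -4.332 3.203
v -0.578 -3.065 1.942
v -0.592 -2.887 2.161
v -0.702 -2.802 2.407
v -0.882 -2.827 2.623
v -1.091 -2.958 2.76
v -1.282 -3.165 2.786
v -1.41 -3.4 2.695
v -1.447 -3.609 2.509
v -1.383 -3.745 2.27
v -1.234 -3.776 2.032
v -1.033 -3.695 1.85
v -0.827 -3.521 1.766
v 1.207 -0.96 2.933
v 1.977 -0.494 3.817
v 2.823 -1.446 1.783
v 3.593 -0.98 2.667
v 2.941 -2.037 2.891
v 1.943 -1.737 3.602
v 2.857 -0.203 1.998
v 1.859 0.097 2.709
v 2.997 -0.026 3.24
v 3.049 -1.16 3.791
v 1.751 -0.78 1.809
v 1.803 -1.914 2.36
v -2.465 1.452 -2.61
v -1.618 1.001 -2.624
v -1.907 0.417 -1.283
v -2.755 0.868 -1.27
v -1.524 1.349 -2.452
v -1.813 0.765 -1.112
v -1.593 1.714 -2.308
v -1.882 1.131 -0.967
v -1.813 2.035 -2.216
v -2.102 1.451 -0.875
v -2.145 2.254 -2.192
v -2.435 1.671 -0.852
v -2.533 2.335 -2.24
v -2.822 1.752 -0.9
v -2.91 2.263 -2.353
v -3.199 1.68 -1.013
v -3.209 2.051 -2.51
v -3.498 1.467 -1.17
v -3.38 1.735 -2.684
v -3.669 1.151 -1.344
v -3.392 1.37 -2.846
v -3.682 0.787 -1.505
v -3.245 1.019 -2.966
v -3.534 0.436 -1.626
v -2.963 0.743 -3.026
v -3.252 0.16 -1.685
v -2.594 0.59 -3.013
v -2.883 0.007 -1.673
v -2.204 0.585 -2.931
v -2.493 0.002 -1.59
v -1.858 0.731 -2.793
v -2.148 0.147 -1.453
f 2 1 4
f 2 4 3
f 4 1 5
f 4 5 3
f 5 1 6
f 5 6 3
f 6 1 7
f 6 7 3
f 7 1 8
f 7 8 3
f 8 1 9
f 8 9 3
f 9 1 10
f 9 10 3
f 10 1 11
f 10 11 3
f 11 1 12
f 11 12 3
f 12 1 13
f 12 13 3
f 13 1 14
f 13 14 3
f 14 1 15
f 14 15 3
f 15 1 2
f 15 2 3
f 16 27 21
f 16 21 17
f 16 17 23
f 16 23 26
f 16 26 27
f 17 21 25
f 21 27 20
f 27 26 18
f 26 23 22
f 23 17 24
f 19 25 20
f 19 20 18
f 19 18 22
f 19 22 24
f 19 24 25
f 20 25 21
f 18 20 27
f 22 18 26
f 24 22 23
f 25 24 17
f 29 28 32
f 29 32 30
f 30 32 33
f 30 33 31
f 32 28 34
f 32 34 33
f 33 34 35
f 33 35 31
f 34 28 36
f 34 36 35
f 35 36 37
f 35 37 31
f 36 28 38
f 36 38 37
f 37 38 39
f 37 39 31
f 38 28 40
f 38 40 39
f 39 40 41
f 39 41 31
f 40 28 42
f 40 42 41
f 41 42 43
f 41 43 31
f 42 28 44
f 42 44 43
f 43 44 45
f 43 45 31
f 44 28 46
f 44 46 45
f 45 46 47
f 45 47 31
f 46 28 48
f 46 48 47
f 47 48 49
f 47 49 31
f 48 28 50
f 48 50 49
f 49 50 51
f 49 51 31
f 50 28 52
f 50 52 51
f 51 52 53
f 51 53 31
f 52 28 54
f 52 54 53
f 53 54 55
f 53 55 31
f 54 28 56
f 54 56 55
f 55 56 57
f 55 57 31
f 56 28 58
f 56 58 57
f 57 58 59
f 57 59 31
f 58 28 29
f 58 29 59
f 59 29 30
f 59 30 31



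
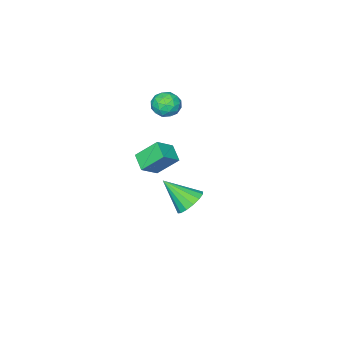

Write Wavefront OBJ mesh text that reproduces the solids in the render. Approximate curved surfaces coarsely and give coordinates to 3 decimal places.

v -2.206 -2.697 -0.499
v -1.141 -2.816 0.289
v -1.753 -1.749 -0.968
v -0.688 -1.868 -0.181
v -1.452 -3.632 -1.659
v -0.387 -3.751 -0.872
v -0.999 -2.684 -2.129
v 0.066 -2.803 -1.341
v -2.42 -2.804 2.528
v -1.918 -3.166 1.883
v -3.242 -3.994 2.557
v -2.74 -4.356 1.912
v -2.399 -4.236 2.729
v -1.891 -3.5 2.711
v -3.269 -3.66 1.729
v -2.761 -2.924 1.711
v -2.443 -3.695 1.389
v -1.905 -4.051 2.008
v -3.255 -3.109 2.432
v -2.717 -3.465 3.051
v -2.097 -2.881 2.203
v -3.063 -4.279 2.237
v -2.862 -4.209 2.717
v -2.567 -4.422 2.338
v -2.081 -3.077 2.69
v -1.786 -3.29 2.311
v -2.068 -3.919 2.808
v -3.374 -3.87 2.129
v -3.079 -4.083 1.75
v -2.593 -2.738 2.102
v -2.298 -2.951 1.723
v -3.092 -3.241 1.632
v -2.111 -3.404 1.534
v -2.593 -4.104 1.551
v -2.904 -3.694 1.443
v -2.606 -3.262 1.432
v -1.794 -3.614 1.897
v -2.277 -4.313 1.914
v -2.077 -4.242 2.395
v -1.778 -3.81 2.384
v -2.103 -3.924 1.607
v -2.883 -2.847 2.526
v -3.366 -3.546 2.543
v -3.382 -3.35 2.056
v -3.083 -2.918 2.045
v -2.567 -3.056 2.889
v -3.049 -3.756 2.906
v -2.554 -3.898 3.008
v -2.256 -3.466 2.997
v -3.057 -3.236 2.833
v 2.896 3.663 1.251
v 3.624 3.51 0.745
v 3.504 2.337 2.529
v 3.75 3.849 1.038
v 3.647 4.139 1.388
v 3.343 4.302 1.701
v 2.919 4.293 1.893
v 2.489 4.116 1.914
v 2.168 3.817 1.757
v 2.042 3.477 1.464
v 2.145 3.187 1.114
v 2.449 3.025 0.801
v 2.873 3.034 0.608
v 3.303 3.211 0.588
f 2 4 1
f 5 2 1
f 1 4 3
f 3 5 1
f 2 8 4
f 6 2 5
f 6 8 2
f 4 8 3
f 7 5 3
f 3 8 7
f 7 6 5
f 8 6 7
f 9 46 25
f 46 20 49
f 25 49 14
f 46 49 25
f 9 25 21
f 25 14 26
f 21 26 10
f 25 26 21
f 9 21 30
f 21 10 31
f 30 31 16
f 21 31 30
f 9 30 42
f 30 16 45
f 42 45 19
f 30 45 42
f 9 42 46
f 42 19 50
f 46 50 20
f 42 50 46
f 10 26 37
f 26 14 40
f 37 40 18
f 26 40 37
f 14 49 27
f 49 20 48
f 27 48 13
f 49 48 27
f 20 50 47
f 50 19 43
f 47 43 11
f 50 43 47
f 19 45 44
f 45 16 32
f 44 32 15
f 45 32 44
f 16 31 36
f 31 10 33
f 36 33 17
f 31 33 36
f 12 38 24
f 38 18 39
f 24 39 13
f 38 39 24
f 12 24 22
f 24 13 23
f 22 23 11
f 24 23 22
f 12 22 29
f 22 11 28
f 29 28 15
f 22 28 29
f 12 29 34
f 29 15 35
f 34 35 17
f 29 35 34
f 12 34 38
f 34 17 41
f 38 41 18
f 34 41 38
f 13 39 27
f 39 18 40
f 27 40 14
f 39 40 27
f 11 23 47
f 23 13 48
f 47 48 20
f 23 48 47
f 15 28 44
f 28 11 43
f 44 43 19
f 28 43 44
f 17 35 36
f 35 15 32
f 36 32 16
f 35 32 36
f 18 41 37
f 41 17 33
f 37 33 10
f 41 33 37
f 52 51 54
f 52 54 53
f 54 51 55
f 54 55 53
f 55 51 56
f 55 56 53
f 56 51 57
f 56 57 53
f 57 51 58
f 57 58 53
f 58 51 59
f 58 59 53
f 59 51 60
f 59 60 53
f 60 51 61
f 60 61 53
f 61 51 62
f 61 62 53
f 62 51 63
f 62 63 53
f 63 51 64
f 63 64 53
f 64 51 52
f 64 52 53



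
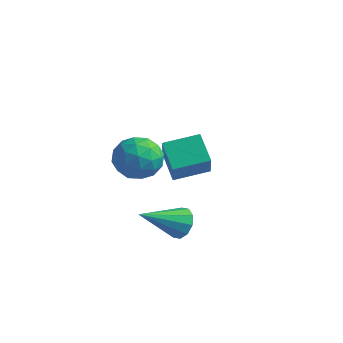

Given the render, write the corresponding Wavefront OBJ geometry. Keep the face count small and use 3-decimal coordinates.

v -4.406 4.069 0.115
v -3.873 3.267 1.455
v -3.338 5.253 0.399
v -2.804 4.451 1.738
v -3.416 3.369 -0.698
v -2.882 2.567 0.641
v -2.347 4.553 -0.415
v -1.814 3.751 0.925
v -3.698 0.274 3.356
v -3.174 1.145 2.982
v -2.626 -0.765 2.438
v -2.102 0.106 2.064
v -2.02 -0.168 3.109
v -2.683 0.474 3.676
v -3.117 -0.094 1.744
v -3.78 0.548 2.311
v -2.815 0.917 1.985
v -2.137 0.872 2.829
v -3.663 -0.492 2.591
v -2.985 -0.537 3.435
v -3.53 0.801 3.249
v -2.27 -0.421 2.171
v -2.222 -0.582 2.785
v -1.914 -0.07 2.565
v -3.241 0.407 3.657
v -2.933 0.919 3.437
v -2.255 0.147 3.512
v -2.867 -0.539 1.983
v -2.559 -0.027 1.763
v -3.886 0.45 2.855
v -3.578 0.962 2.635
v -3.545 0.233 1.908
v -3.011 1.179 2.444
v -2.381 0.568 1.904
v -2.978 0.45 1.716
v -3.367 0.828 2.05
v -2.612 1.152 2.939
v -1.983 0.541 2.4
v -1.934 0.38 3.014
v -2.324 0.758 3.347
v -2.402 1.018 2.354
v -3.817 -0.161 3.02
v -3.188 -0.772 2.481
v -3.476 -0.378 2.073
v -3.866 -0 2.406
v -3.419 -0.188 3.516
v -2.789 -0.799 2.976
v -2.433 -0.448 3.37
v -2.822 -0.07 3.704
v -3.398 -0.638 3.066
v -0.841 0.128 -0.246
v -0.53 -0.39 -0.707
v -1.779 -1.388 0.826
v -0.235 -0.319 -0.348
v -0.172 -0.077 0.05
v -0.364 0.243 0.335
v -0.739 0.519 0.398
v -1.152 0.646 0.216
v -1.447 0.575 -0.143
v -1.511 0.334 -0.541
v -1.319 0.014 -0.826
v -0.944 -0.263 -0.889
f 2 4 1
f 5 2 1
f 1 4 3
f 3 5 1
f 2 8 4
f 6 2 5
f 6 8 2
f 4 8 3
f 7 5 3
f 3 8 7
f 7 6 5
f 8 6 7
f 9 46 25
f 46 20 49
f 25 49 14
f 46 49 25
f 9 25 21
f 25 14 26
f 21 26 10
f 25 26 21
f 9 21 30
f 21 10 31
f 30 31 16
f 21 31 30
f 9 30 42
f 30 16 45
f 42 45 19
f 30 45 42
f 9 42 46
f 42 19 50
f 46 50 20
f 42 50 46
f 10 26 37
f 26 14 40
f 37 40 18
f 26 40 37
f 14 49 27
f 49 20 48
f 27 48 13
f 49 48 27
f 20 50 47
f 50 19 43
f 47 43 11
f 50 43 47
f 19 45 44
f 45 16 32
f 44 32 15
f 45 32 44
f 16 31 36
f 31 10 33
f 36 33 17
f 31 33 36
f 12 38 24
f 38 18 39
f 24 39 13
f 38 39 24
f 12 24 22
f 24 13 23
f 22 23 11
f 24 23 22
f 12 22 29
f 22 11 28
f 29 28 15
f 22 28 29
f 12 29 34
f 29 15 35
f 34 35 17
f 29 35 34
f 12 34 38
f 34 17 41
f 38 41 18
f 34 41 38
f 13 39 27
f 39 18 40
f 27 40 14
f 39 40 27
f 11 23 47
f 23 13 48
f 47 48 20
f 23 48 47
f 15 28 44
f 28 11 43
f 44 43 19
f 28 43 44
f 17 35 36
f 35 15 32
f 36 32 16
f 35 32 36
f 18 41 37
f 41 17 33
f 37 33 10
f 41 33 37
f 52 51 54
f 52 54 53
f 54 51 55
f 54 55 53
f 55 51 56
f 55 56 53
f 56 51 57
f 56 57 53
f 57 51 58
f 57 58 53
f 58 51 59
f 58 59 53
f 59 51 60
f 59 60 53
f 60 51 61
f 60 61 53
f 61 51 62
f 61 62 53
f 62 51 52
f 62 52 53



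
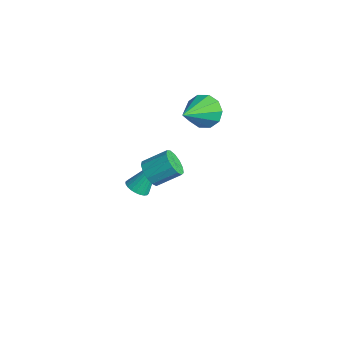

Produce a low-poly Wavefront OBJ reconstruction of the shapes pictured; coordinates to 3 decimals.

v 2.265 -3.091 0.89
v 2.606 -2.881 0.364
v 3.015 -1.94 1.005
v 2.675 -2.149 1.53
v 2.271 -2.721 0.343
v 2.681 -1.78 0.984
v 1.934 -2.678 0.495
v 2.344 -1.737 1.136
v 1.703 -2.766 0.772
v 2.112 -1.825 1.413
v 1.65 -2.957 1.087
v 2.059 -2.016 1.728
v 1.792 -3.191 1.339
v 2.202 -2.249 1.98
v 2.085 -3.392 1.448
v 2.494 -2.451 2.089
v 2.435 -3.498 1.38
v 2.844 -2.557 2.021
v 2.731 -3.475 1.156
v 3.14 -2.534 1.797
v 2.879 -3.329 0.848
v 3.289 -2.388 1.489
v 2.833 -3.108 0.553
v 3.242 -2.167 1.194
v -0.946 1.38 0.293
v -0.138 1.67 0.1
v -0.114 -0.18 1.427
v -0.3 1.916 0.557
v -0.709 1.957 0.913
v -1.208 1.778 1.032
v -1.607 1.446 0.869
v -1.754 1.089 0.486
v -1.591 0.843 0.029
v -1.182 0.802 -0.328
v -0.683 0.982 -0.447
v -0.284 1.313 -0.284
v -1.936 -1.418 -4.696
v -1.368 -1.591 -4.608
v -1.844 -0.282 -3.064
v -1.338 -1.401 -4.742
v -1.399 -1.214 -4.868
v -1.542 -1.058 -4.969
v -1.745 -0.956 -5.028
v -1.977 -0.926 -5.036
v -2.202 -0.97 -4.993
v -2.388 -1.082 -4.904
v -2.504 -1.245 -4.784
v -2.534 -1.435 -4.65
v -2.473 -1.622 -4.523
v -2.331 -1.778 -4.422
v -2.128 -1.879 -4.363
v -1.896 -1.91 -4.355
v -1.67 -1.866 -4.399
v -1.485 -1.754 -4.487
f 2 1 5
f 2 5 3
f 3 5 6
f 3 6 4
f 5 1 7
f 5 7 6
f 6 7 8
f 6 8 4
f 7 1 9
f 7 9 8
f 8 9 10
f 8 10 4
f 9 1 11
f 9 11 10
f 10 11 12
f 10 12 4
f 11 1 13
f 11 13 12
f 12 13 14
f 12 14 4
f 13 1 15
f 13 15 14
f 14 15 16
f 14 16 4
f 15 1 17
f 15 17 16
f 16 17 18
f 16 18 4
f 17 1 19
f 17 19 18
f 18 19 20
f 18 20 4
f 19 1 21
f 19 21 20
f 20 21 22
f 20 22 4
f 21 1 23
f 21 23 22
f 22 23 24
f 22 24 4
f 23 1 2
f 23 2 24
f 24 2 3
f 24 3 4
f 26 25 28
f 26 28 27
f 28 25 29
f 28 29 27
f 29 25 30
f 29 30 27
f 30 25 31
f 30 31 27
f 31 25 32
f 31 32 27
f 32 25 33
f 32 33 27
f 33 25 34
f 33 34 27
f 34 25 35
f 34 35 27
f 35 25 36
f 35 36 27
f 36 25 26
f 36 26 27
f 38 37 40
f 38 40 39
f 40 37 41
f 40 41 39
f 41 37 42
f 41 42 39
f 42 37 43
f 42 43 39
f 43 37 44
f 43 44 39
f 44 37 45
f 44 45 39
f 45 37 46
f 45 46 39
f 46 37 47
f 46 47 39
f 47 37 48
f 47 48 39
f 48 37 49
f 48 49 39
f 49 37 50
f 49 50 39
f 50 37 51
f 50 51 39
f 51 37 52
f 51 52 39
f 52 37 53
f 52 53 39
f 53 37 54
f 53 54 39
f 54 37 38
f 54 38 39



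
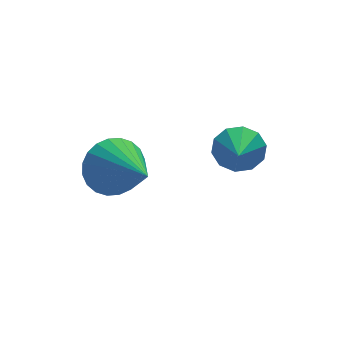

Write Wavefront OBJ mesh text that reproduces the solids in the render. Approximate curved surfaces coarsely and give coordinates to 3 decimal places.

v 4.151 2.206 0.805
v 4.785 2.22 1.324
v 3.549 1.014 1.575
v 4.424 2.523 1.51
v 3.958 2.704 1.427
v 3.566 2.695 1.107
v 3.397 2.499 0.671
v 3.516 2.191 0.287
v 3.877 1.888 0.1
v 4.343 1.707 0.184
v 4.735 1.716 0.504
v 4.904 1.912 0.94
v 1.021 4.282 -0.526
v 1.441 4.754 0.325
v 1.299 2.318 0.426
v 1.04 4.747 0.426
v 0.636 4.668 0.383
v 0.291 4.531 0.201
v 0.057 4.356 -0.092
v -0.03 4.17 -0.451
v 0.042 4 -0.821
v 0.264 3.874 -1.146
v 0.601 3.809 -1.377
v 1.002 3.817 -1.479
v 1.406 3.895 -1.435
v 1.751 4.032 -1.253
v 1.985 4.207 -0.961
v 2.072 4.394 -0.602
v 2 4.563 -0.232
v 1.778 4.69 0.094
f 2 1 4
f 2 4 3
f 4 1 5
f 4 5 3
f 5 1 6
f 5 6 3
f 6 1 7
f 6 7 3
f 7 1 8
f 7 8 3
f 8 1 9
f 8 9 3
f 9 1 10
f 9 10 3
f 10 1 11
f 10 11 3
f 11 1 12
f 11 12 3
f 12 1 2
f 12 2 3
f 14 13 16
f 14 16 15
f 16 13 17
f 16 17 15
f 17 13 18
f 17 18 15
f 18 13 19
f 18 19 15
f 19 13 20
f 19 20 15
f 20 13 21
f 20 21 15
f 21 13 22
f 21 22 15
f 22 13 23
f 22 23 15
f 23 13 24
f 23 24 15
f 24 13 25
f 24 25 15
f 25 13 26
f 25 26 15
f 26 13 27
f 26 27 15
f 27 13 28
f 27 28 15
f 28 13 29
f 28 29 15
f 29 13 30
f 29 30 15
f 30 13 14
f 30 14 15



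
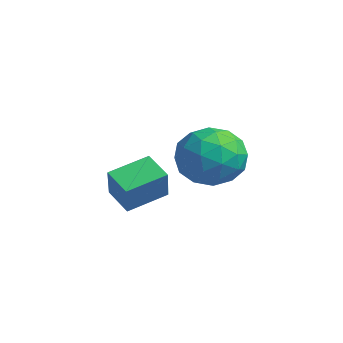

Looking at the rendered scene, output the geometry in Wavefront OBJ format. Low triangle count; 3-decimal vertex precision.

v -2.819 -2.306 0.814
v -2.87 -1.008 1.248
v -1.969 -2.109 0.324
v -2.02 -0.81 0.759
v -2.14 -2.63 1.861
v -2.191 -1.331 2.296
v -1.29 -2.432 1.372
v -1.341 -1.134 1.806
v -3.023 2.233 1.534
v -2.502 1.478 0.795
v -3.918 0.782 2.385
v -3.397 0.027 1.646
v -2.759 0.589 2.461
v -2.205 1.486 1.935
v -4.215 0.774 1.245
v -3.661 1.671 0.719
v -3.239 0.576 0.617
v -2.339 0.462 1.368
v -4.081 1.798 1.812
v -3.181 1.684 2.563
v -2.684 1.983 1.09
v -3.736 0.277 2.09
v -3.361 0.608 2.569
v -3.055 0.164 2.135
v -2.509 1.987 1.759
v -2.203 1.543 1.325
v -2.354 1.021 2.304
v -4.217 0.717 1.855
v -3.911 0.273 1.421
v -3.365 2.096 1.045
v -3.059 1.652 0.611
v -4.066 1.239 0.876
v -2.811 1.009 0.551
v -3.337 0.156 1.051
v -3.817 0.596 0.815
v -3.492 1.123 0.506
v -2.282 0.942 0.992
v -2.808 0.089 1.493
v -2.433 0.419 1.971
v -2.108 0.946 1.662
v -2.715 0.412 0.887
v -3.612 2.171 1.687
v -4.138 1.318 2.188
v -4.312 1.314 1.518
v -3.987 1.841 1.209
v -3.083 2.104 2.129
v -3.609 1.251 2.629
v -2.928 1.137 2.674
v -2.603 1.664 2.365
v -3.705 1.848 2.293
f 2 4 1
f 5 2 1
f 1 4 3
f 3 5 1
f 2 8 4
f 6 2 5
f 6 8 2
f 4 8 3
f 7 5 3
f 3 8 7
f 7 6 5
f 8 6 7
f 9 46 25
f 46 20 49
f 25 49 14
f 46 49 25
f 9 25 21
f 25 14 26
f 21 26 10
f 25 26 21
f 9 21 30
f 21 10 31
f 30 31 16
f 21 31 30
f 9 30 42
f 30 16 45
f 42 45 19
f 30 45 42
f 9 42 46
f 42 19 50
f 46 50 20
f 42 50 46
f 10 26 37
f 26 14 40
f 37 40 18
f 26 40 37
f 14 49 27
f 49 20 48
f 27 48 13
f 49 48 27
f 20 50 47
f 50 19 43
f 47 43 11
f 50 43 47
f 19 45 44
f 45 16 32
f 44 32 15
f 45 32 44
f 16 31 36
f 31 10 33
f 36 33 17
f 31 33 36
f 12 38 24
f 38 18 39
f 24 39 13
f 38 39 24
f 12 24 22
f 24 13 23
f 22 23 11
f 24 23 22
f 12 22 29
f 22 11 28
f 29 28 15
f 22 28 29
f 12 29 34
f 29 15 35
f 34 35 17
f 29 35 34
f 12 34 38
f 34 17 41
f 38 41 18
f 34 41 38
f 13 39 27
f 39 18 40
f 27 40 14
f 39 40 27
f 11 23 47
f 23 13 48
f 47 48 20
f 23 48 47
f 15 28 44
f 28 11 43
f 44 43 19
f 28 43 44
f 17 35 36
f 35 15 32
f 36 32 16
f 35 32 36
f 18 41 37
f 41 17 33
f 37 33 10
f 41 33 37



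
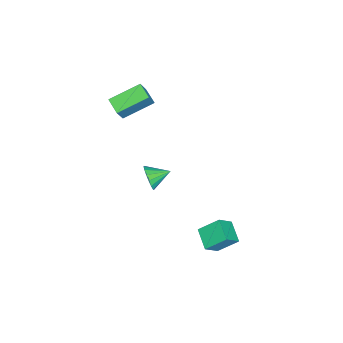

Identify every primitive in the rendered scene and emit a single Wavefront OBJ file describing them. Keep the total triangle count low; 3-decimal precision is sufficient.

v -2.815 -1.755 -2.264
v -2.386 -1.722 -1.531
v -3.525 -0.705 -1.896
v -2.169 -1.487 -1.781
v -2.099 -1.313 -2.142
v -2.193 -1.24 -2.531
v -2.43 -1.286 -2.859
v -2.755 -1.438 -3.051
v -3.093 -1.663 -3.062
v -3.368 -1.91 -2.891
v -3.516 -2.12 -2.576
v -3.503 -2.247 -2.189
v -3.333 -2.261 -1.82
v -3.044 -2.16 -1.553
v -2.702 -1.965 -1.448
v -4.741 -2.677 3.962
v -4.015 -2.705 5.124
v -4.11 -1.898 3.587
v -3.385 -1.926 4.749
v -3.495 -4.074 3.151
v -2.77 -4.102 4.313
v -2.865 -3.295 2.776
v -2.139 -3.323 3.938
v -0.961 2.732 -3.676
v -1.376 3.819 -2.713
v 0.023 3.547 -4.171
v -0.392 4.633 -3.207
v -0.168 2.287 -2.833
v -0.583 3.373 -1.869
v 0.816 3.101 -3.327
v 0.401 4.188 -2.364
f 2 1 4
f 2 4 3
f 4 1 5
f 4 5 3
f 5 1 6
f 5 6 3
f 6 1 7
f 6 7 3
f 7 1 8
f 7 8 3
f 8 1 9
f 8 9 3
f 9 1 10
f 9 10 3
f 10 1 11
f 10 11 3
f 11 1 12
f 11 12 3
f 12 1 13
f 12 13 3
f 13 1 14
f 13 14 3
f 14 1 15
f 14 15 3
f 15 1 2
f 15 2 3
f 17 19 16
f 20 17 16
f 16 19 18
f 18 20 16
f 17 23 19
f 21 17 20
f 21 23 17
f 19 23 18
f 22 20 18
f 18 23 22
f 22 21 20
f 23 21 22
f 25 27 24
f 28 25 24
f 24 27 26
f 26 28 24
f 25 31 27
f 29 25 28
f 29 31 25
f 27 31 26
f 30 28 26
f 26 31 30
f 30 29 28
f 31 29 30



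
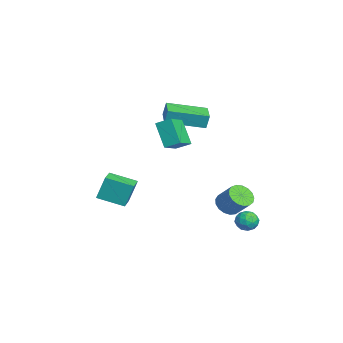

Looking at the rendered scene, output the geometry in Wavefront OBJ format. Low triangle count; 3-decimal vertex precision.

v -4.628 -0.844 2.418
v -4.577 -0.668 3.248
v -4.62 1.289 1.966
v -4.569 1.464 2.796
v -3.351 -0.864 2.344
v -3.3 -0.689 3.174
v -3.343 1.268 1.892
v -3.292 1.444 2.722
v 0.194 -4.301 -0.824
v 0.121 -3.847 0.488
v 0.589 -2.937 -1.274
v 0.517 -2.483 0.037
v 1.243 -4.557 -0.677
v 1.171 -4.103 0.634
v 1.639 -3.193 -1.128
v 1.566 -2.739 0.184
v -0.62 -0.965 3.361
v 0.38 -1.602 3.893
v -0.362 -0.225 3.763
v 0.638 -0.863 4.295
v 0.282 -0.597 2.105
v 1.282 -1.235 2.637
v 0.54 0.142 2.507
v 1.54 -0.495 3.039
v 0.738 1.935 -1.644
v 1.312 1.98 -2.093
v 1.976 2.571 -1.185
v 1.402 2.525 -0.736
v 1.135 2.275 -2.154
v 1.798 2.865 -1.246
v 0.866 2.491 -2.099
v 1.529 3.082 -1.191
v 0.568 2.58 -1.939
v 1.231 3.171 -1.031
v 0.309 2.521 -1.712
v 0.973 3.112 -0.804
v 0.149 2.328 -1.469
v 0.812 2.919 -0.561
v 0.123 2.045 -1.267
v 0.787 2.635 -0.358
v 0.239 1.736 -1.15
v 0.902 2.327 -0.242
v 0.469 1.473 -1.147
v 1.132 2.064 -0.239
v 0.76 1.316 -1.258
v 1.423 1.906 -0.35
v 1.047 1.3 -1.457
v 1.71 1.891 -0.549
v 1.263 1.43 -1.699
v 1.926 2.021 -0.791
v 1.359 1.675 -1.928
v 2.022 2.266 -1.02
v -0.67 3.637 -3.579
v -0.114 3.516 -3.241
v -0.826 2.584 -3.699
v -0.27 2.463 -3.361
v -0.798 2.714 -3.05
v -0.701 3.365 -2.976
v -0.239 2.735 -3.964
v -0.142 3.386 -3.89
v 0.153 2.959 -3.479
v -0.192 2.945 -2.914
v -0.748 3.155 -4.026
v -1.093 3.141 -3.461
v -0.378 3.669 -3.399
v -0.562 2.431 -3.541
v -0.872 2.578 -3.358
v -0.545 2.507 -3.159
v -0.724 3.58 -3.243
v -0.397 3.509 -3.045
v -0.799 3.037 -2.933
v -0.543 2.591 -3.895
v -0.216 2.52 -3.697
v -0.395 3.593 -3.781
v -0.068 3.522 -3.582
v -0.141 3.063 -4.007
v 0.106 3.27 -3.341
v 0.014 2.651 -3.412
v 0.032 2.811 -3.766
v 0.089 3.194 -3.722
v -0.097 3.263 -3.009
v -0.189 2.643 -3.079
v -0.499 2.791 -2.897
v -0.443 3.173 -2.853
v 0.06 2.935 -3.149
v -0.751 3.457 -3.861
v -0.843 2.837 -3.931
v -0.497 2.927 -4.087
v -0.441 3.309 -4.043
v -0.954 3.449 -3.528
v -1.046 2.83 -3.599
v -1.029 2.906 -3.218
v -0.972 3.289 -3.174
v -1 3.165 -3.791
f 2 4 1
f 5 2 1
f 1 4 3
f 3 5 1
f 2 8 4
f 6 2 5
f 6 8 2
f 4 8 3
f 7 5 3
f 3 8 7
f 7 6 5
f 8 6 7
f 10 12 9
f 13 10 9
f 9 12 11
f 11 13 9
f 10 16 12
f 14 10 13
f 14 16 10
f 12 16 11
f 15 13 11
f 11 16 15
f 15 14 13
f 16 14 15
f 18 20 17
f 21 18 17
f 17 20 19
f 19 21 17
f 18 24 20
f 22 18 21
f 22 24 18
f 20 24 19
f 23 21 19
f 19 24 23
f 23 22 21
f 24 22 23
f 26 25 29
f 26 29 27
f 27 29 30
f 27 30 28
f 29 25 31
f 29 31 30
f 30 31 32
f 30 32 28
f 31 25 33
f 31 33 32
f 32 33 34
f 32 34 28
f 33 25 35
f 33 35 34
f 34 35 36
f 34 36 28
f 35 25 37
f 35 37 36
f 36 37 38
f 36 38 28
f 37 25 39
f 37 39 38
f 38 39 40
f 38 40 28
f 39 25 41
f 39 41 40
f 40 41 42
f 40 42 28
f 41 25 43
f 41 43 42
f 42 43 44
f 42 44 28
f 43 25 45
f 43 45 44
f 44 45 46
f 44 46 28
f 45 25 47
f 45 47 46
f 46 47 48
f 46 48 28
f 47 25 49
f 47 49 48
f 48 49 50
f 48 50 28
f 49 25 51
f 49 51 50
f 50 51 52
f 50 52 28
f 51 25 26
f 51 26 52
f 52 26 27
f 52 27 28
f 53 90 69
f 90 64 93
f 69 93 58
f 90 93 69
f 53 69 65
f 69 58 70
f 65 70 54
f 69 70 65
f 53 65 74
f 65 54 75
f 74 75 60
f 65 75 74
f 53 74 86
f 74 60 89
f 86 89 63
f 74 89 86
f 53 86 90
f 86 63 94
f 90 94 64
f 86 94 90
f 54 70 81
f 70 58 84
f 81 84 62
f 70 84 81
f 58 93 71
f 93 64 92
f 71 92 57
f 93 92 71
f 64 94 91
f 94 63 87
f 91 87 55
f 94 87 91
f 63 89 88
f 89 60 76
f 88 76 59
f 89 76 88
f 60 75 80
f 75 54 77
f 80 77 61
f 75 77 80
f 56 82 68
f 82 62 83
f 68 83 57
f 82 83 68
f 56 68 66
f 68 57 67
f 66 67 55
f 68 67 66
f 56 66 73
f 66 55 72
f 73 72 59
f 66 72 73
f 56 73 78
f 73 59 79
f 78 79 61
f 73 79 78
f 56 78 82
f 78 61 85
f 82 85 62
f 78 85 82
f 57 83 71
f 83 62 84
f 71 84 58
f 83 84 71
f 55 67 91
f 67 57 92
f 91 92 64
f 67 92 91
f 59 72 88
f 72 55 87
f 88 87 63
f 72 87 88
f 61 79 80
f 79 59 76
f 80 76 60
f 79 76 80
f 62 85 81
f 85 61 77
f 81 77 54
f 85 77 81

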